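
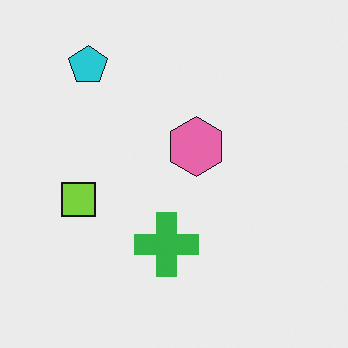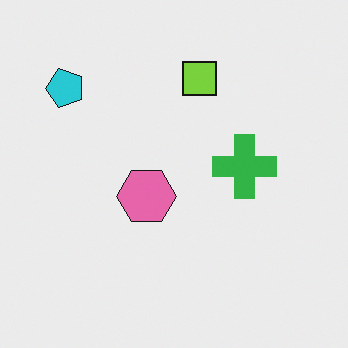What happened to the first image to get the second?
Transposed (reflected across the top-left ↔ bottom-right diagonal).

Shapes have swapped their row and column positions — what was in the top-right is now in the bottom-left — a diagonal reflection.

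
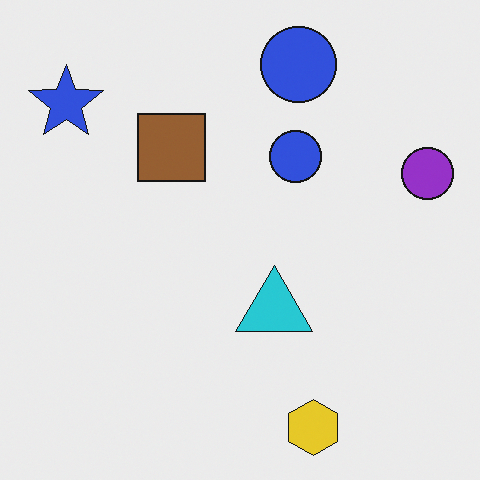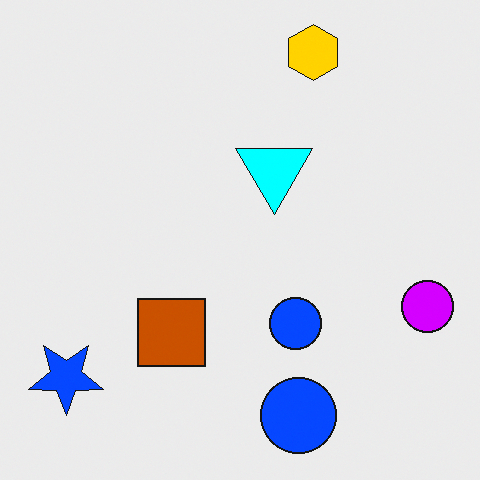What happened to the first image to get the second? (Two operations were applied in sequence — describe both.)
This is the original image made much more vivid (saturation change), then flipped vertically (top ↔ bottom).

All colors are more vivid — a global saturation change. The yellow hexagon is in the bottom of the first image and the top of the second — shapes on opposite sides of the horizontal midline have swapped in a mirror flip.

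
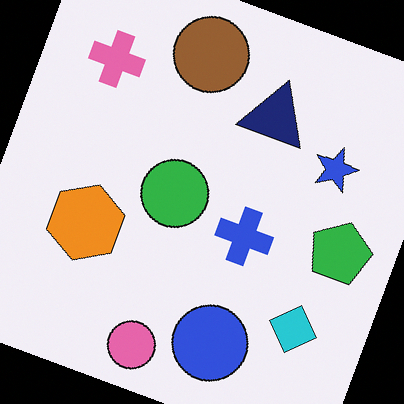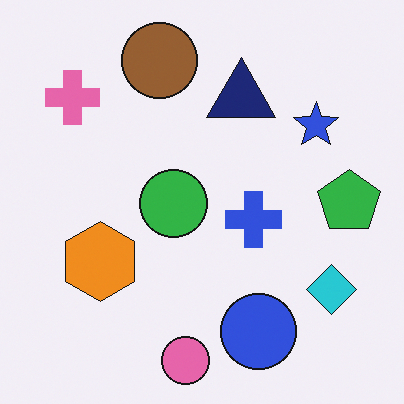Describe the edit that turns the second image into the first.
It was rotated clockwise by a clearly visible amount.

Every shape is tilted by the same angle and the image corners show triangular fill wedges — a whole-image rotation by a non-right angle.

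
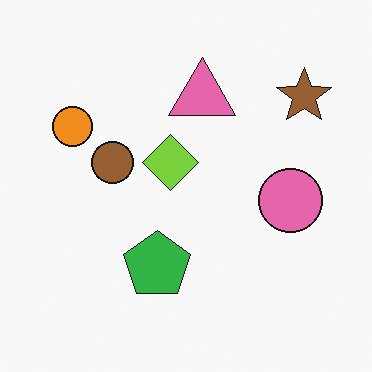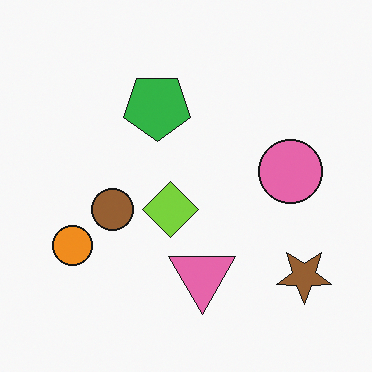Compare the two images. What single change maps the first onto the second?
The second image is the first flipped vertically (top ↔ bottom).

The pink triangle is in the top of the first image and the bottom of the second — shapes on opposite sides of the horizontal midline have swapped in a mirror flip.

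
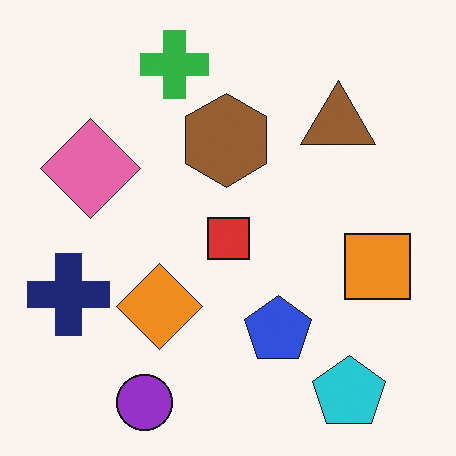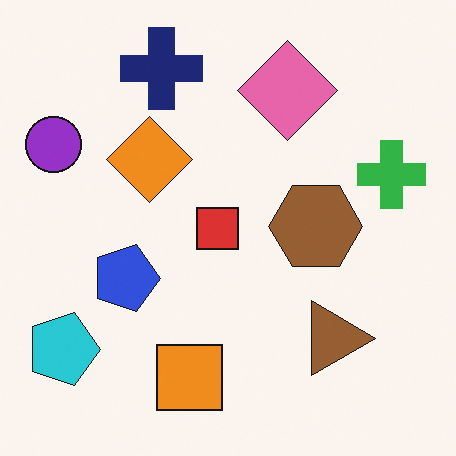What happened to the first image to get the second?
This is the original image rotated 90° clockwise.

The cyan pentagon sits in the bottom-right of the first image and the bottom-left of the second — consistent with a whole-image 90° clockwise rotation.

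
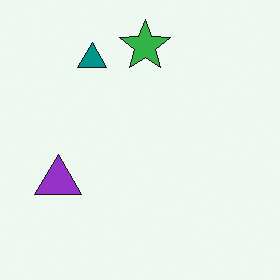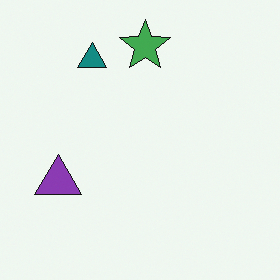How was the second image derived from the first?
This is the original image slightly desaturated.

All colors are more muted and greyish — a global saturation change.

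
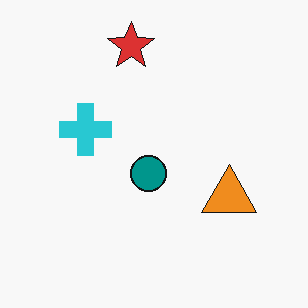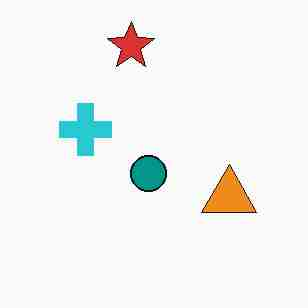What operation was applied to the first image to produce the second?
This is the original image heavily JPEG-compressed with obvious blocking artifacts.

Blocky 8×8 compression artifacts appear around shape edges and the flat background shows ringing — characteristic JPEG degradation.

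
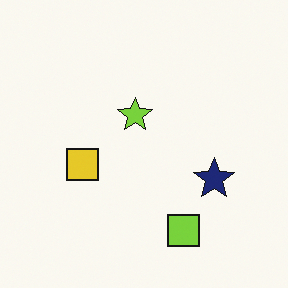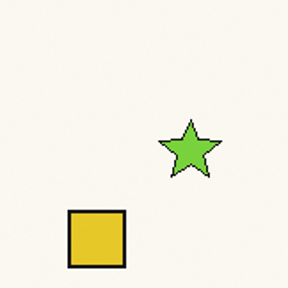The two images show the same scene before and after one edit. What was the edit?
The transformation is: cropped to a noticeably smaller region and rescaled.

The visible shapes are larger and the field of view is narrower; shapes near the original edges may be partly or wholly outside the frame — a crop-and-rescale.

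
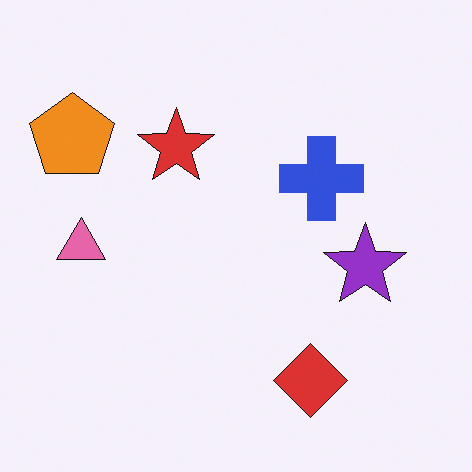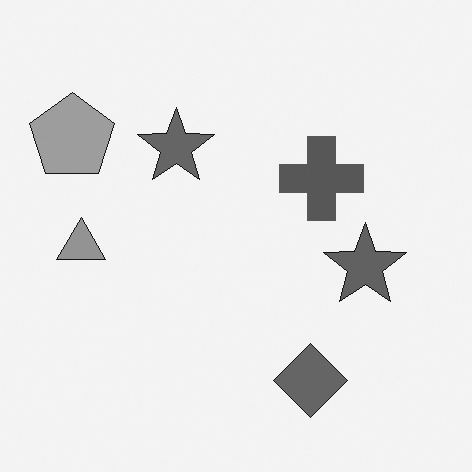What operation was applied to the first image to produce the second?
The image was converted to grayscale.

All color is removed — every shape is now a shade of grey.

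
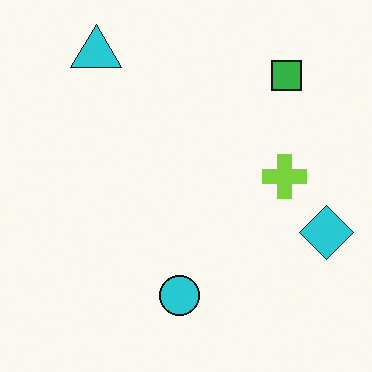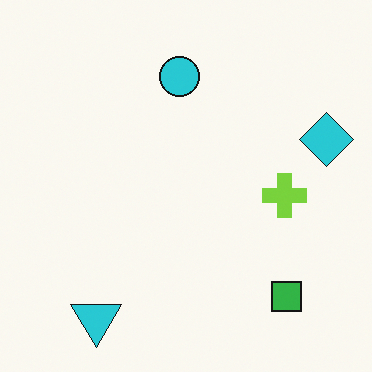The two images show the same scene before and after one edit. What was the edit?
This is the original image flipped vertically (top ↔ bottom).

The cyan triangle is in the top-left of the first image and the bottom-left of the second — shapes on opposite sides of the horizontal midline have swapped in a mirror flip.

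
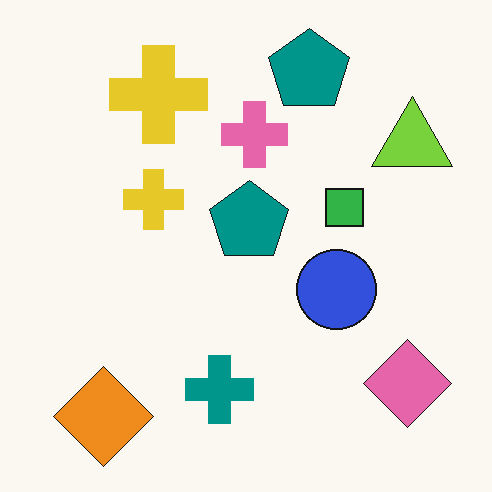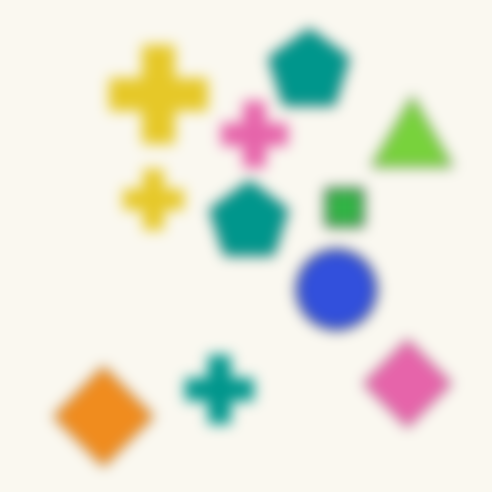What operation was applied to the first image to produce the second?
Strongly gaussian-blurred.

Shape edges and outlines are uniformly softened across the whole image.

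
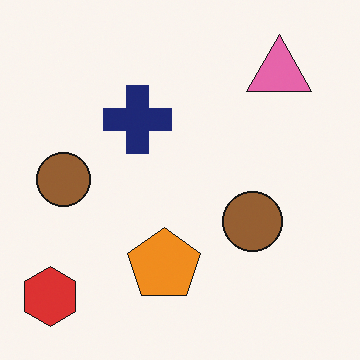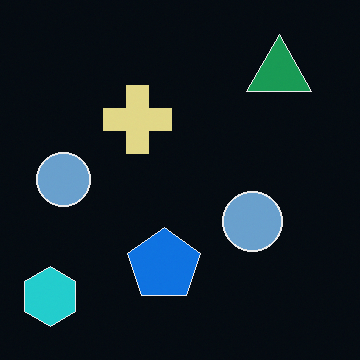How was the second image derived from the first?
The image was color-inverted (negative).

The light background has become dark and every shape's color is its complement — a photographic negative.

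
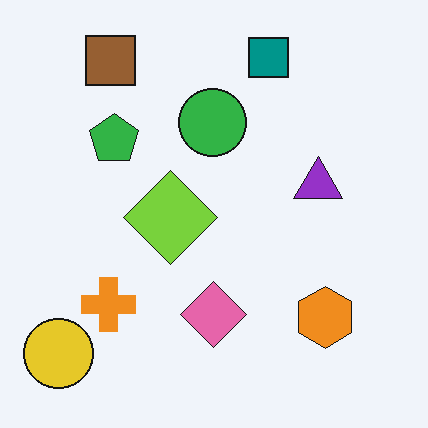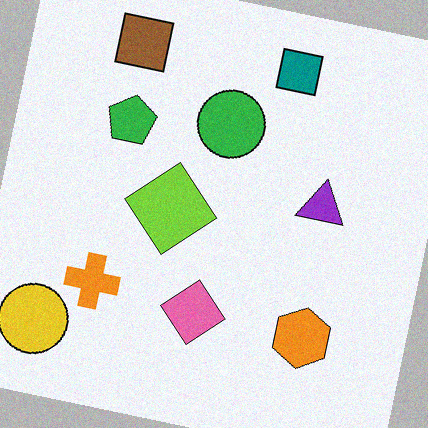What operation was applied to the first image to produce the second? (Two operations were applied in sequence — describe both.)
The second image is the first rotated clockwise by a few degrees, then degraded with subtle gaussian noise.

Every shape is tilted by the same angle and the image corners show triangular fill wedges — a whole-image rotation by a non-right angle. Random speckle covers the whole image, including the flat background.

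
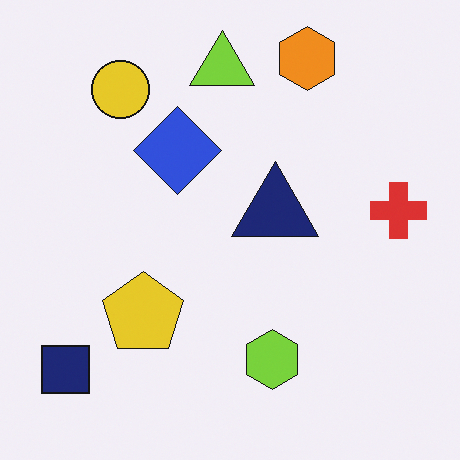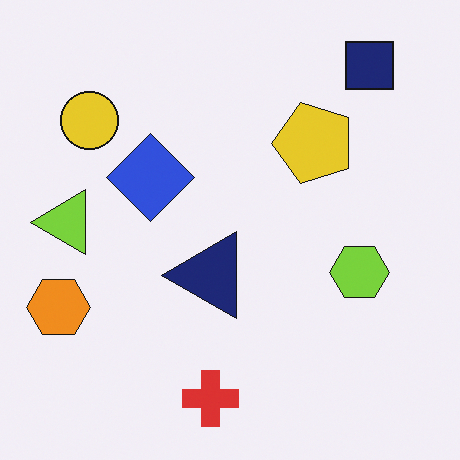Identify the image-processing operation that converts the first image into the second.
The second image is the first transposed (reflected across the top-left ↔ bottom-right diagonal).

Shapes have swapped their row and column positions — what was in the top-right is now in the bottom-left — a diagonal reflection.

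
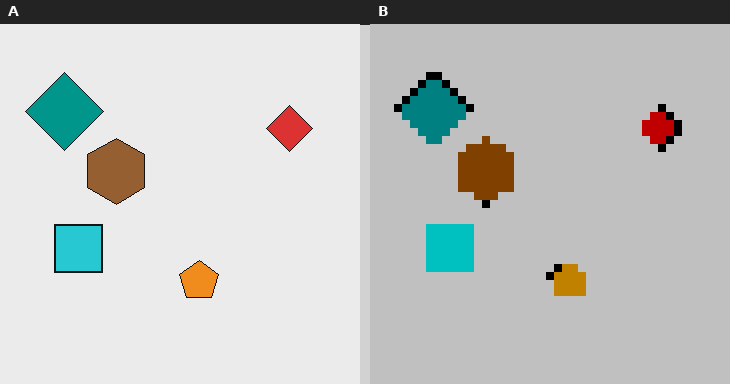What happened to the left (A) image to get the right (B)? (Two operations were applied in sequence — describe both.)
It was pixelated into visible square blocks, then aggressively posterized.

Shapes are reduced to large square blocks; fine edges and outlines are lost — a downscale-then-upscale (mosaic) effect. Each flat color has snapped to a coarser quantized level — most visibly, the near-white background has dropped to a flat grey.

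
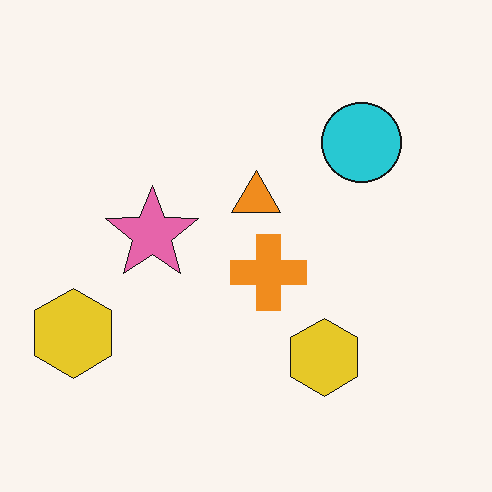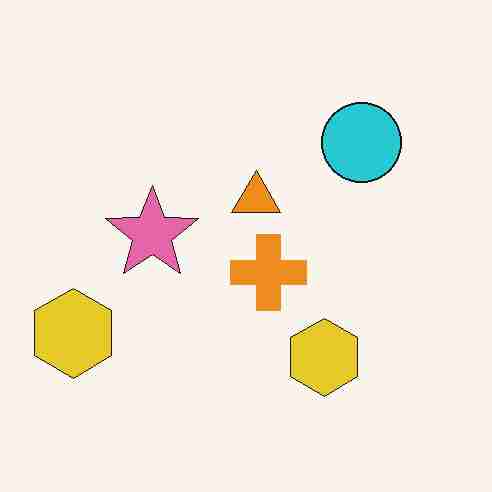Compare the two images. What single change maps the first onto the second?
The second image is the first degraded with heavy JPEG compression.

Blocky 8×8 compression artifacts appear around shape edges and the flat background shows ringing — characteristic JPEG degradation.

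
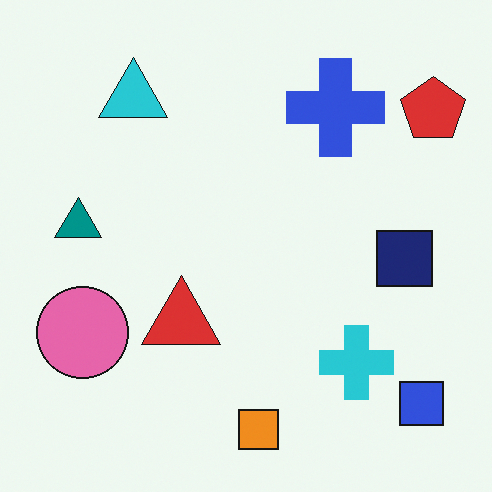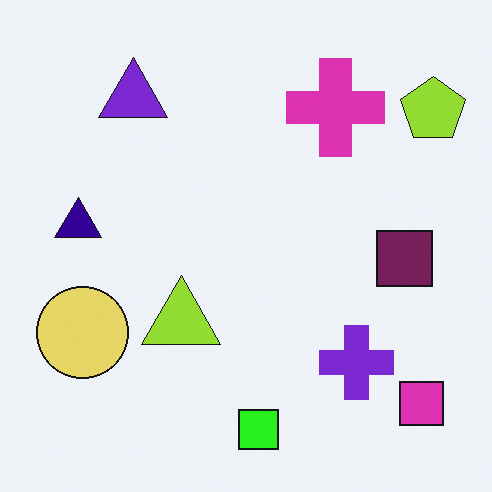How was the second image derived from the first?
Hue-shifted by a moderate amount.

Every shape's color has rotated by the same amount around the hue wheel — a uniform hue shift.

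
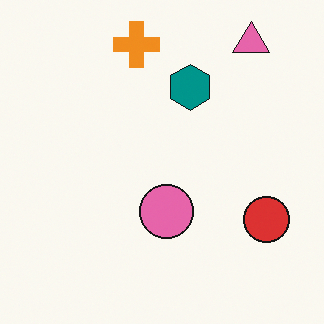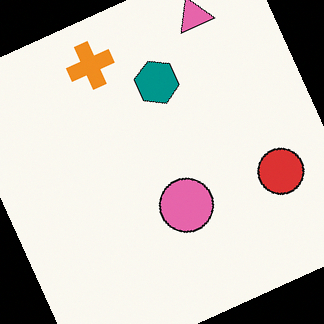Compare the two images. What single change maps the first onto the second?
This is the original image rotated counter-clockwise by a moderate amount.

Every shape is tilted by the same angle and the image corners show triangular fill wedges — a whole-image rotation by a non-right angle.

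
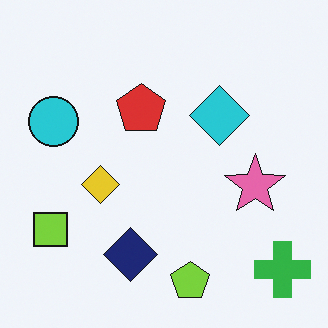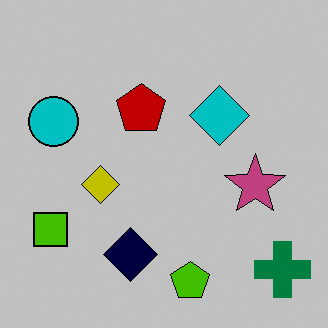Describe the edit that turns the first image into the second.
The second image is the first heavily posterized to just a handful of flat colors.

Each flat color has snapped to a coarser quantized level — most visibly, the near-white background has dropped to a flat grey.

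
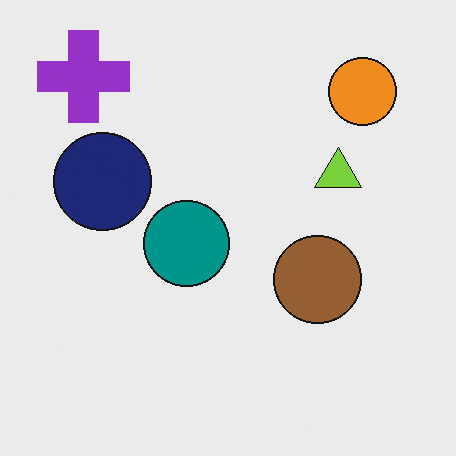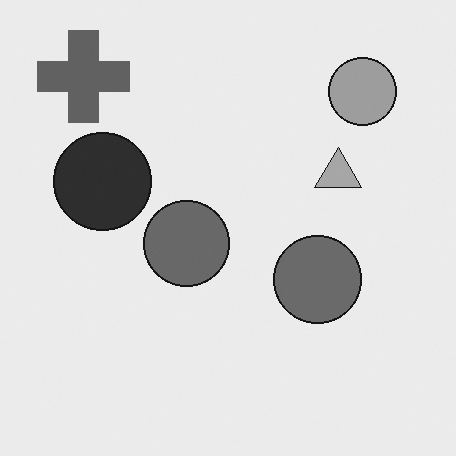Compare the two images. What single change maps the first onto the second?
The image was converted to grayscale.

All color is removed — every shape is now a shade of grey.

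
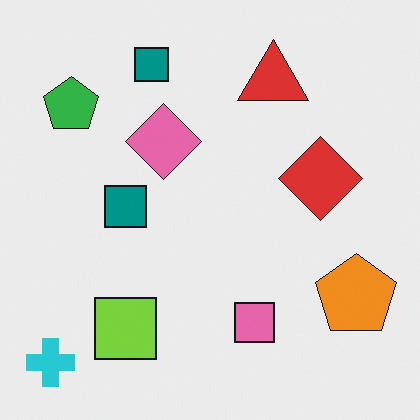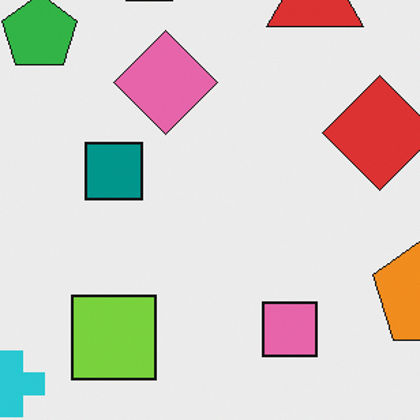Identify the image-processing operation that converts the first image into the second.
This is the original image cropped slightly and scaled back up.

The visible shapes are larger and the field of view is narrower; shapes near the original edges may be partly or wholly outside the frame — a crop-and-rescale.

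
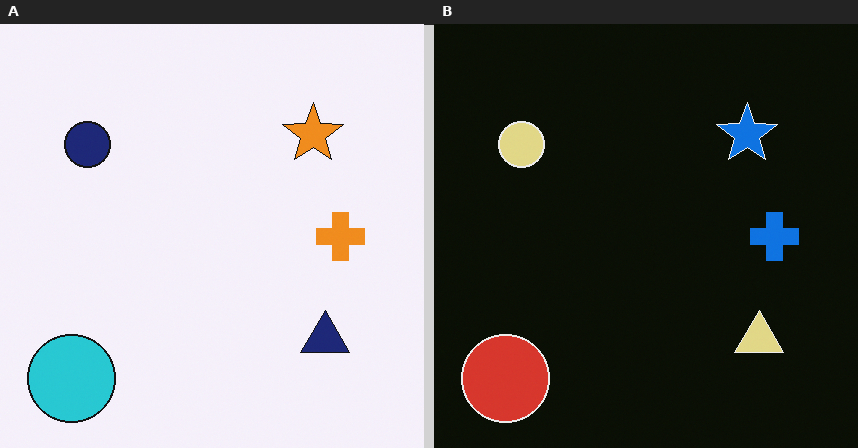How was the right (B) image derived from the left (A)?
It was color-inverted (negative).

The light background has become dark and every shape's color is its complement — a photographic negative.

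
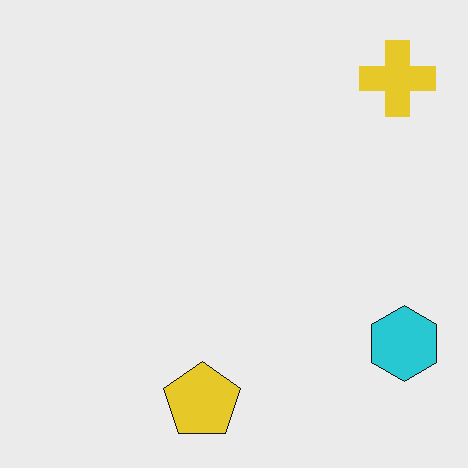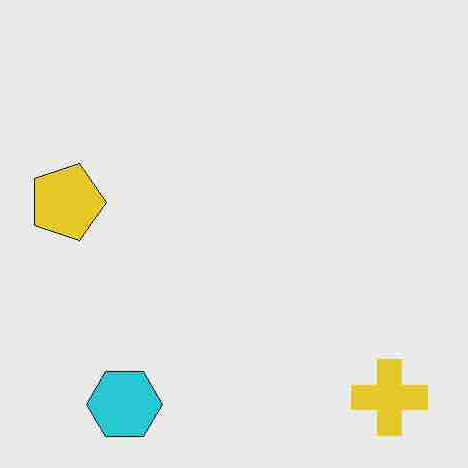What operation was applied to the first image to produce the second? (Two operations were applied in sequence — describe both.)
Degraded with heavy JPEG compression, then rotated 90° clockwise.

Blocky 8×8 compression artifacts appear around shape edges and the flat background shows ringing — characteristic JPEG degradation. The yellow cross sits in the top-right of the first image and the bottom-right of the second — consistent with a whole-image 90° clockwise rotation.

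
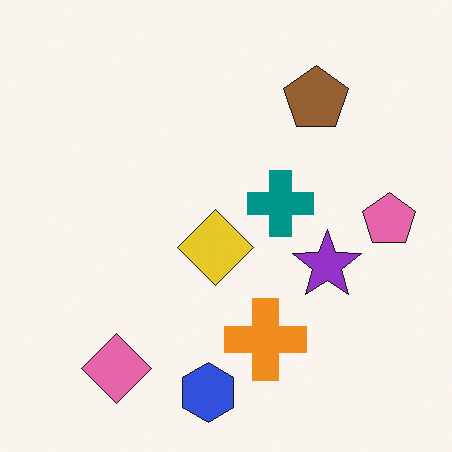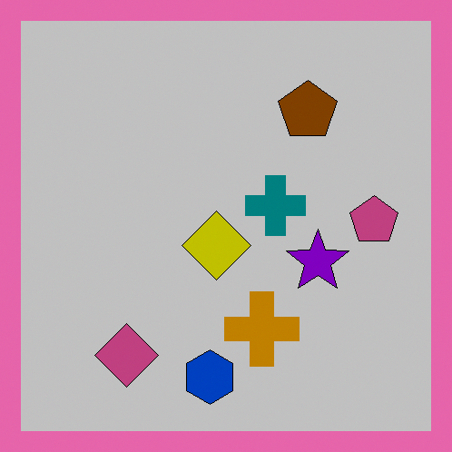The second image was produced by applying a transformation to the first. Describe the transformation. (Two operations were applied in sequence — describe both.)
This is the original image aggressively posterized, then framed with a pink border.

Each flat color has snapped to a coarser quantized level — most visibly, the near-white background has dropped to a flat grey. A solid pink frame runs around the edge of the second image, with the content slightly shrunk inside it.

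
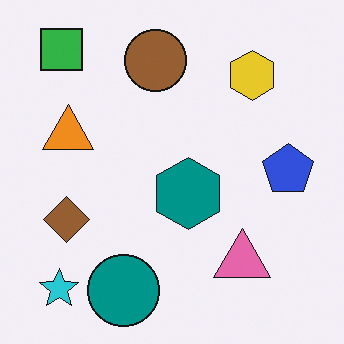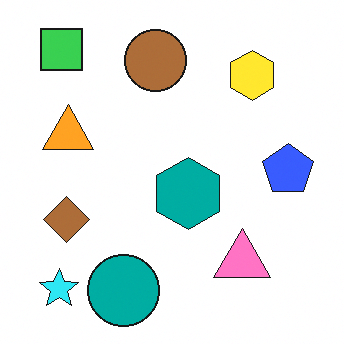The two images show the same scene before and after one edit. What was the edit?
The second image is the first brightened a little.

Every pixel — background and shapes alike — is uniformly brightened.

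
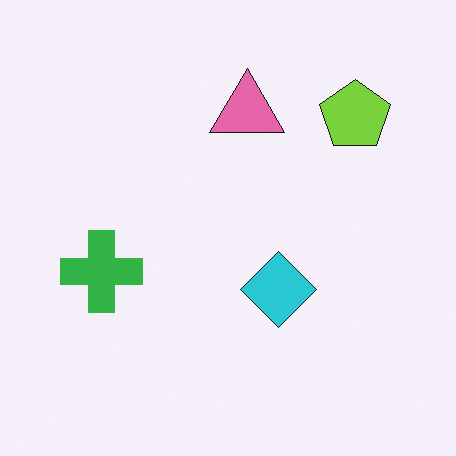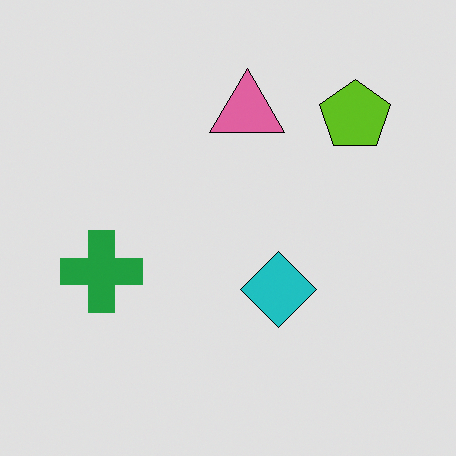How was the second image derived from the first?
Moderately posterized.

Each flat color has snapped to a coarser quantized level — most visibly, the near-white background has dropped to a flat grey.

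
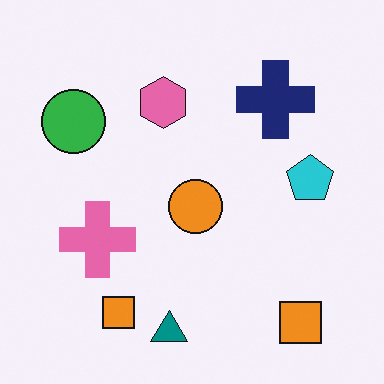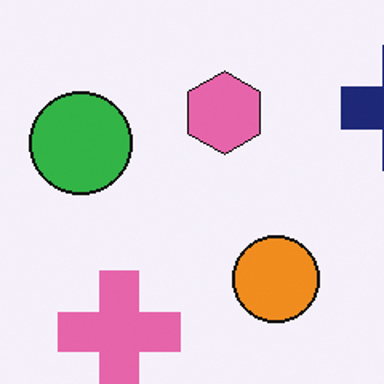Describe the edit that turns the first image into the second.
The transformation is: cropped to a modestly smaller region and rescaled.

The visible shapes are larger and the field of view is narrower; shapes near the original edges may be partly or wholly outside the frame — a crop-and-rescale.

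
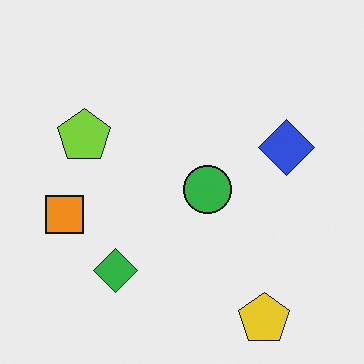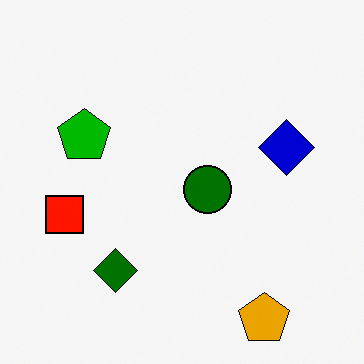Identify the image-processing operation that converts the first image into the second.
It was boosted in contrast.

Tones are pushed away from mid-grey across the whole image — a global contrast change.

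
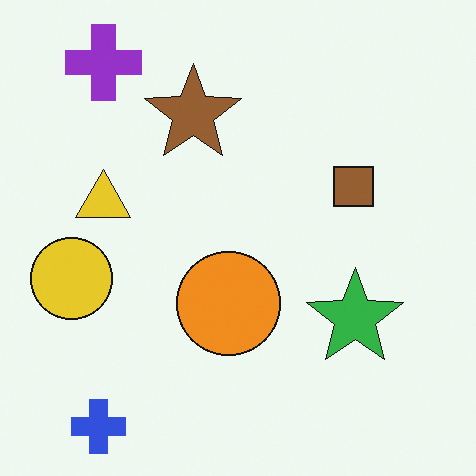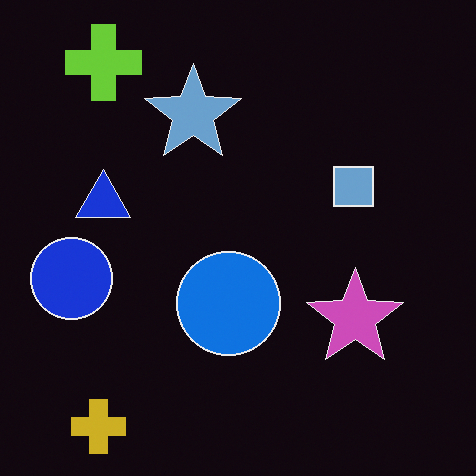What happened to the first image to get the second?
This is the original image color-inverted (negative).

The light background has become dark and every shape's color is its complement — a photographic negative.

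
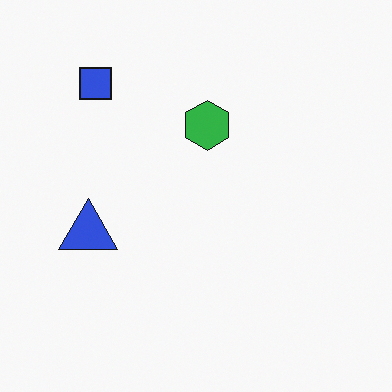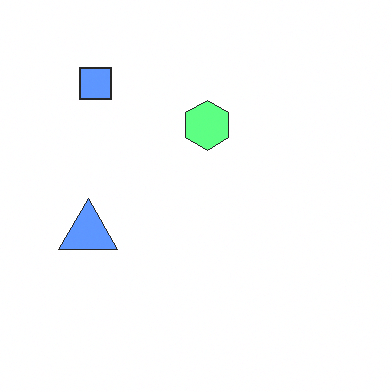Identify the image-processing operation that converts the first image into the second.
The second image is the first substantially brightened.

Every pixel — background and shapes alike — is uniformly brightened.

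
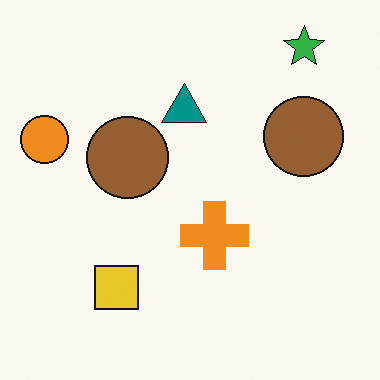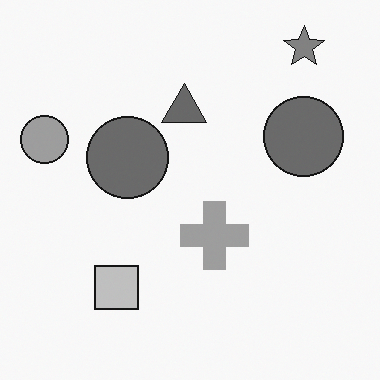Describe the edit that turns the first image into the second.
It was converted to grayscale.

All color is removed — every shape is now a shade of grey.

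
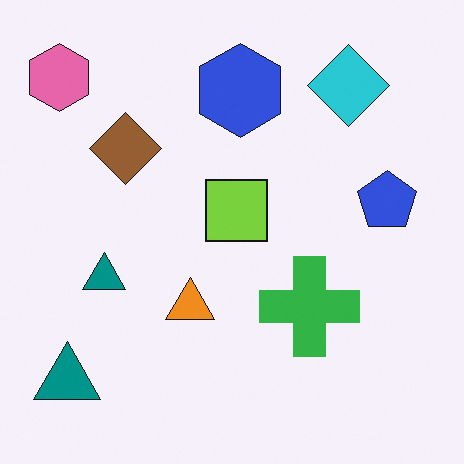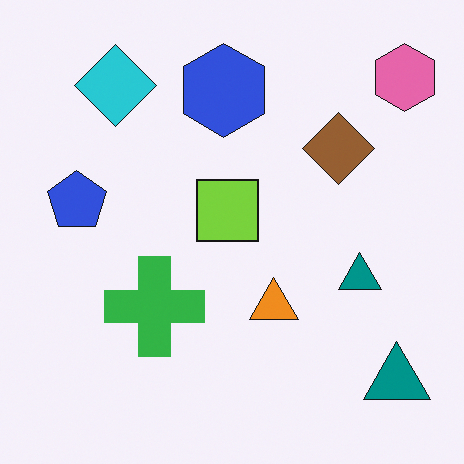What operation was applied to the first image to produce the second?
Flipped horizontally (left ↔ right).

The pink hexagon is in the top-left of the first image and the top-right of the second — shapes on opposite sides of the vertical midline have swapped in a mirror flip.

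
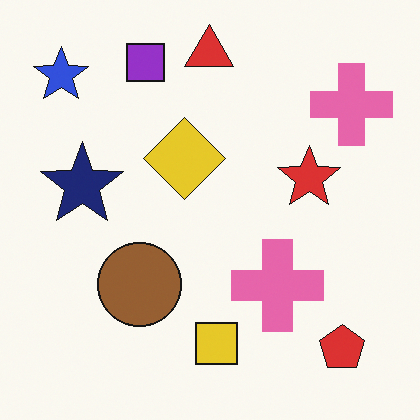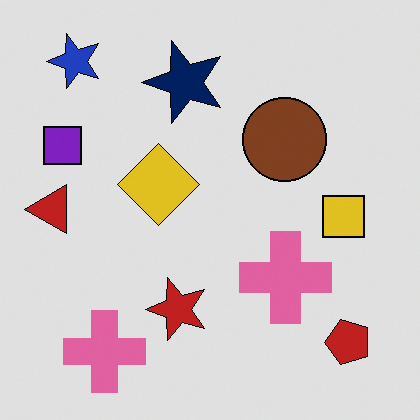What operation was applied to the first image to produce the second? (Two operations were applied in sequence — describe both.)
This is the original image transposed (reflected across the top-left ↔ bottom-right diagonal), then posterized to a reduced palette.

Shapes have swapped their row and column positions — what was in the top-right is now in the bottom-left — a diagonal reflection. Each flat color has snapped to a coarser quantized level — most visibly, the near-white background has dropped to a flat grey.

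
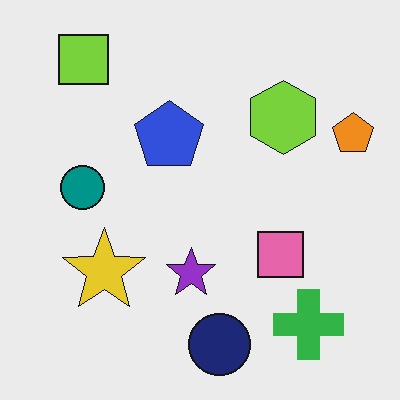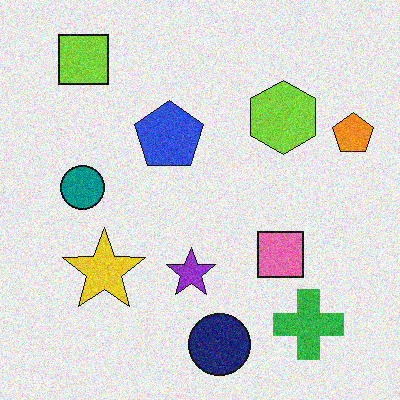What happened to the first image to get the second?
It was degraded with moderate additive noise.

Random speckle covers the whole image, including the flat background.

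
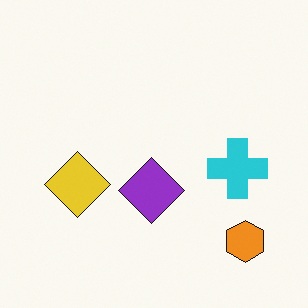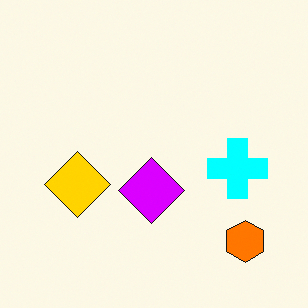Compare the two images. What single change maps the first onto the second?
The second image is the first heavily oversaturated.

All colors are more vivid — a global saturation change.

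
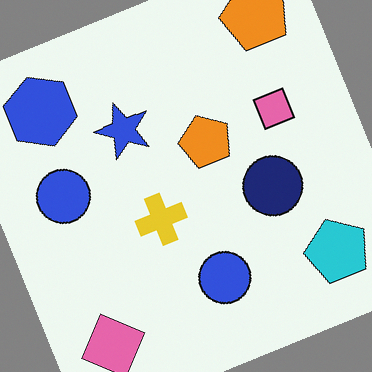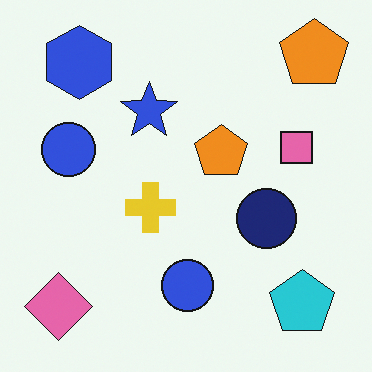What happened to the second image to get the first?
The first image is the second rotated counter-clockwise by a moderate amount.

Every shape is tilted by the same angle and the image corners show triangular fill wedges — a whole-image rotation by a non-right angle.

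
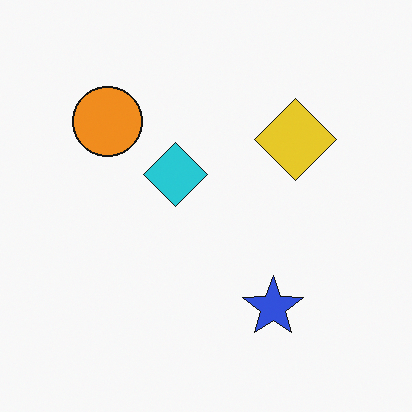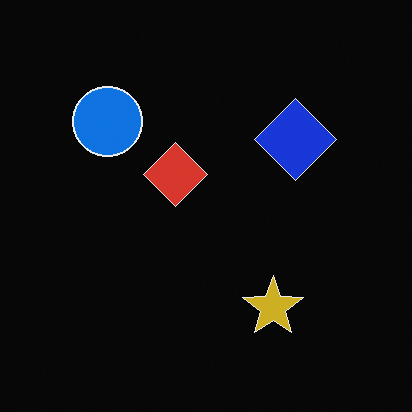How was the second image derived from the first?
The image was color-inverted (negative).

The light background has become dark and every shape's color is its complement — a photographic negative.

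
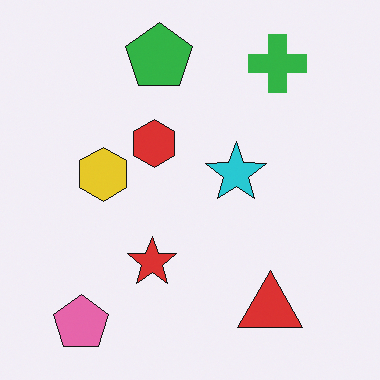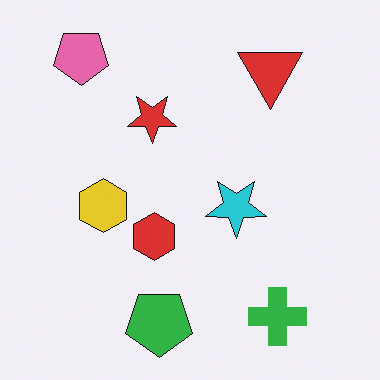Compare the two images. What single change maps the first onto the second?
The second image is the first flipped vertically (top ↔ bottom).

The pink pentagon is in the bottom-left of the first image and the top-left of the second — shapes on opposite sides of the horizontal midline have swapped in a mirror flip.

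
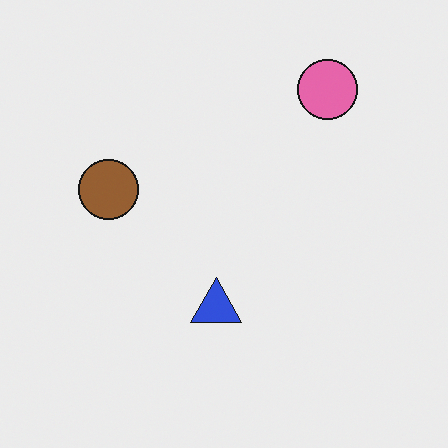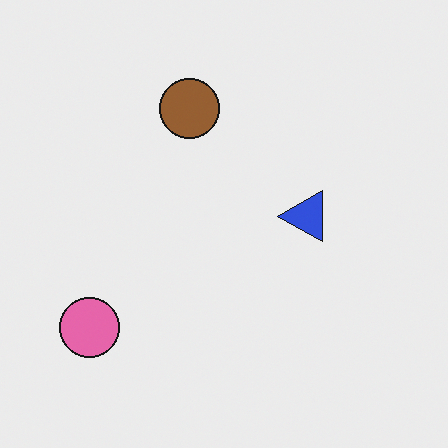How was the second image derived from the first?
The second image is the first transposed (reflected across the top-left ↔ bottom-right diagonal).

Shapes have swapped their row and column positions — what was in the top-right is now in the bottom-left — a diagonal reflection.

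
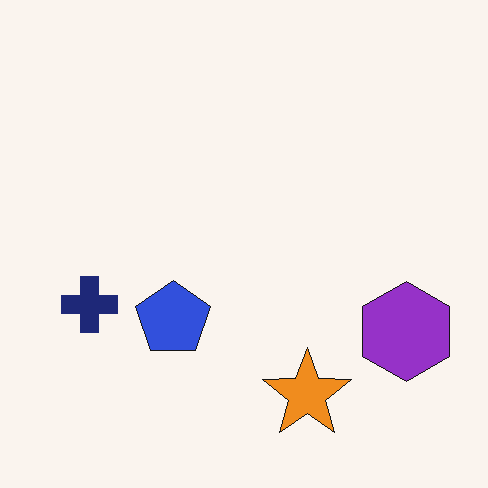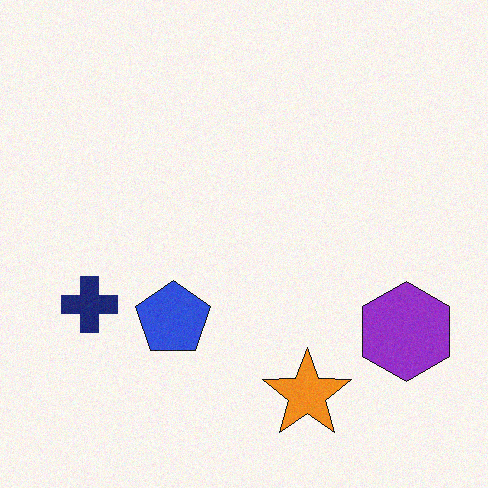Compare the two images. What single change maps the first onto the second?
This is the original image degraded with a light layer of grain.

Random speckle covers the whole image, including the flat background.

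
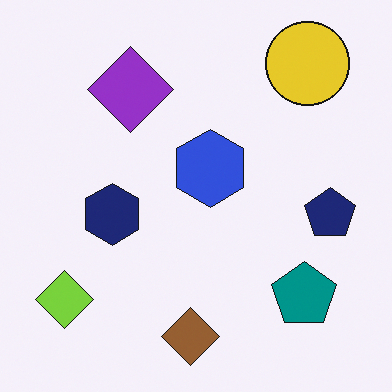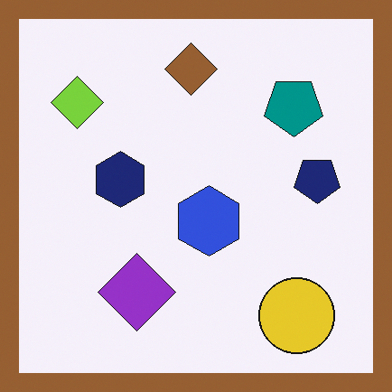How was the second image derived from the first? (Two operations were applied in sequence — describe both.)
The image was flipped vertically (top ↔ bottom), then framed with a brown border.

The brown diamond is in the bottom of the first image and the top of the second — shapes on opposite sides of the horizontal midline have swapped in a mirror flip. A solid brown frame runs around the edge of the second image, with the content slightly shrunk inside it.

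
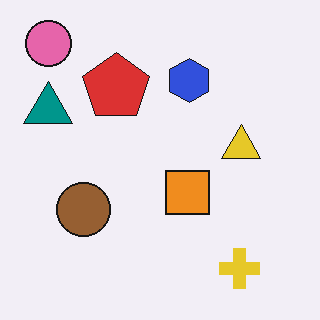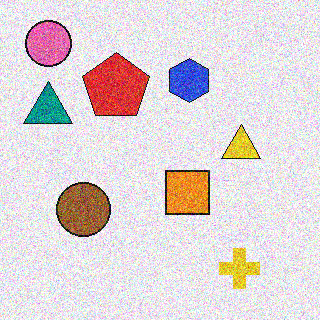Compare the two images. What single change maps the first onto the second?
Degraded with a thick layer of grain.

Random speckle covers the whole image, including the flat background.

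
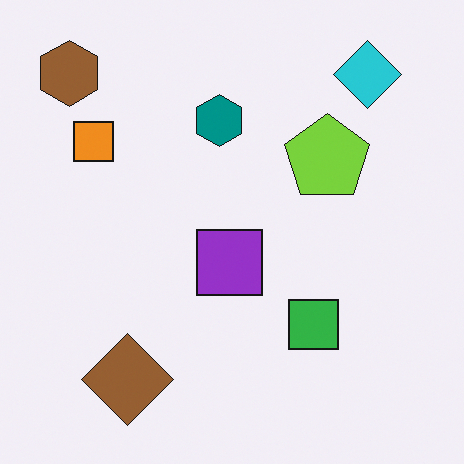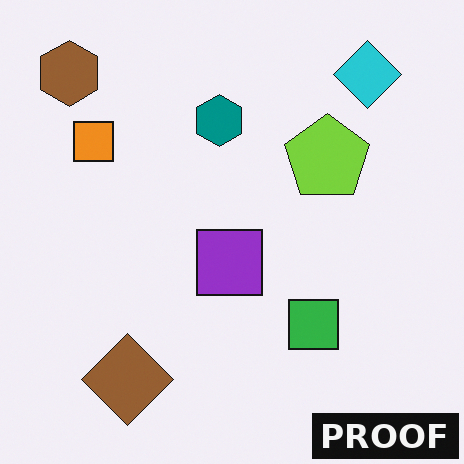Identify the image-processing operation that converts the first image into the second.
The image was watermarked with the text "PROOF" in the lower-right corner.

A dark label reading "PROOF" appears in the lower-right corner.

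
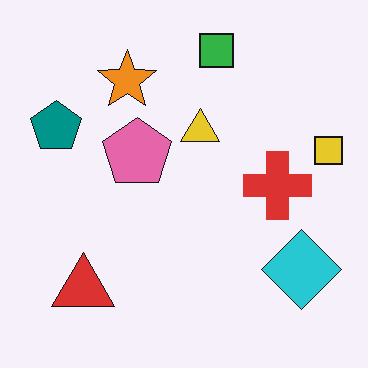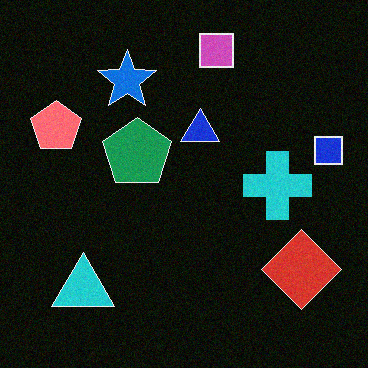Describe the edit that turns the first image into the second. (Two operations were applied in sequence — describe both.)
The transformation is: degraded with a light layer of grain, then color-inverted (negative).

Random speckle covers the whole image, including the flat background. The light background has become dark and every shape's color is its complement — a photographic negative.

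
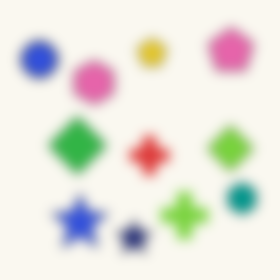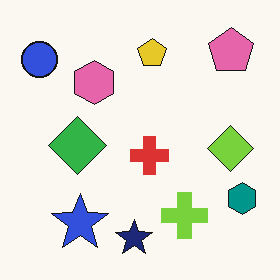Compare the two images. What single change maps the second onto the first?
The transformation is: heavily blurred.

Shape edges and outlines are uniformly softened across the whole image.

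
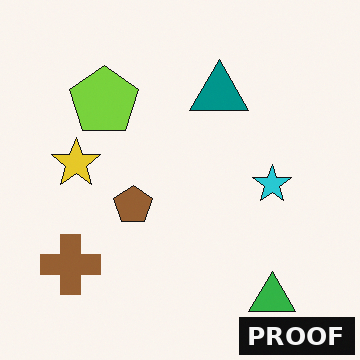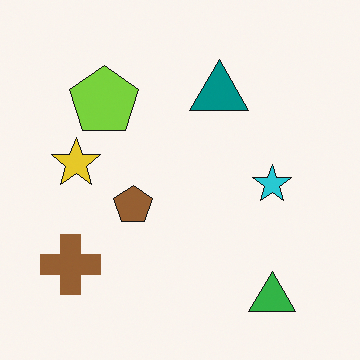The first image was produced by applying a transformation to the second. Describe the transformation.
Watermarked with the text "PROOF" in the lower-right corner.

A dark label reading "PROOF" appears in the lower-right corner.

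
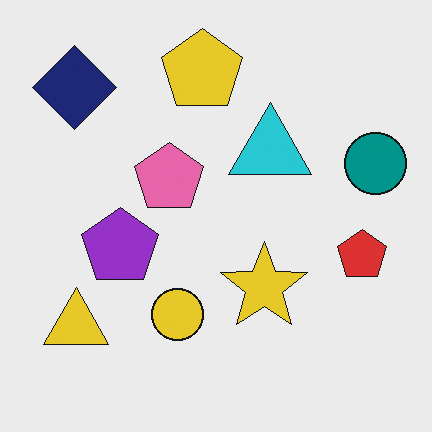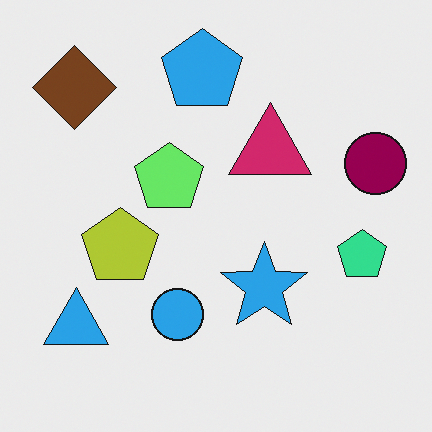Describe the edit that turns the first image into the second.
The image was hue-shifted noticeably.

Every shape's color has rotated by the same amount around the hue wheel — a uniform hue shift.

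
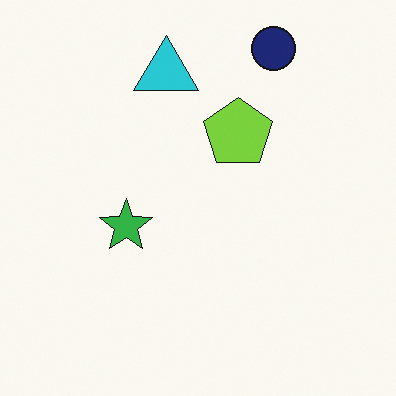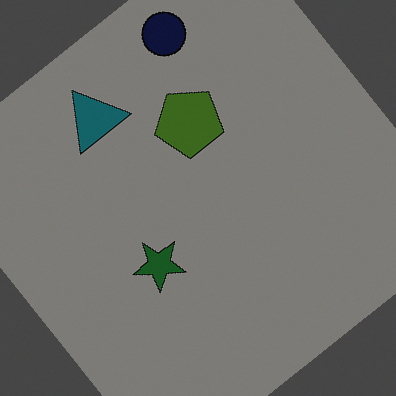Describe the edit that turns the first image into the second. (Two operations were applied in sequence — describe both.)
Substantially darkened, then rotated counter-clockwise by a large amount — several tens of degrees.

Every pixel — background and shapes alike — is uniformly darkened. Every shape is tilted by the same angle and the image corners show triangular fill wedges — a whole-image rotation by a non-right angle.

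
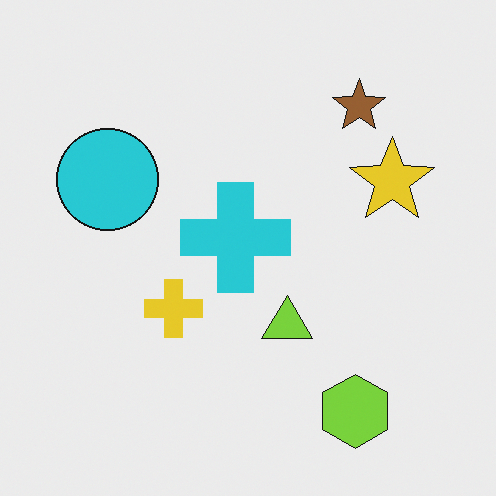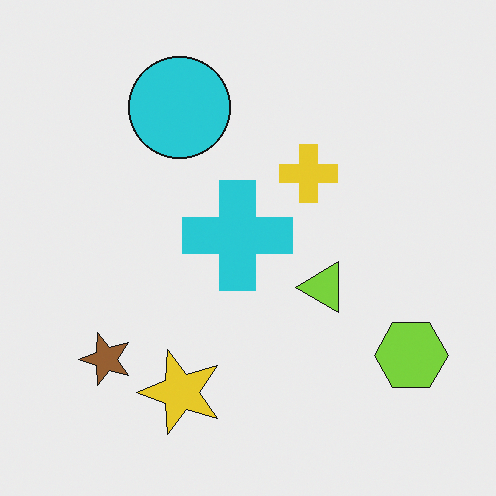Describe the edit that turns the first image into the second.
This is the original image transposed (reflected across the top-left ↔ bottom-right diagonal).

Shapes have swapped their row and column positions — what was in the top-right is now in the bottom-left — a diagonal reflection.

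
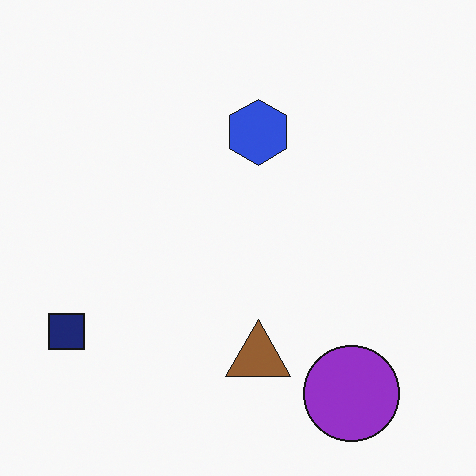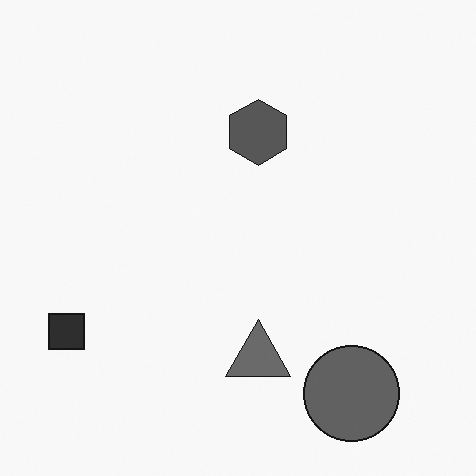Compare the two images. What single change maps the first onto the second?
It was converted to grayscale.

All color is removed — every shape is now a shade of grey.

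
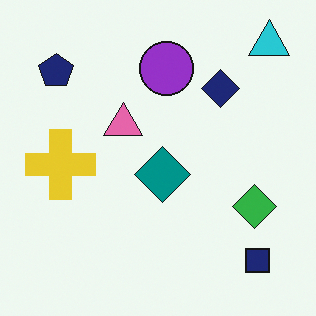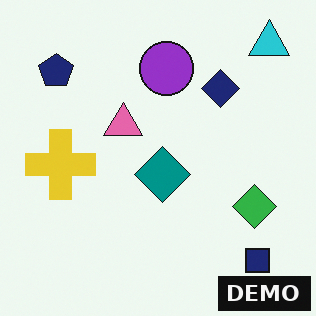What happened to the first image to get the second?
Watermarked with the text "DEMO" in the lower-right corner.

A dark label reading "DEMO" appears in the lower-right corner.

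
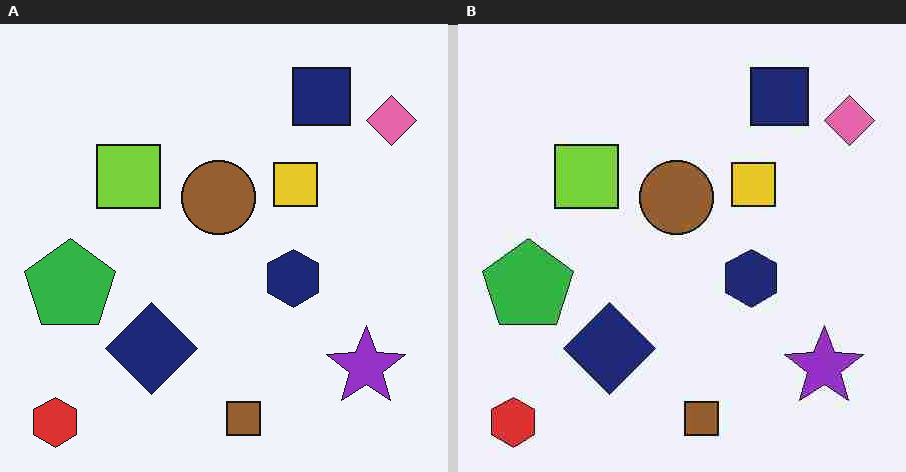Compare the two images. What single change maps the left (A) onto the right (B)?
This is the original image heavily JPEG-compressed with obvious blocking artifacts.

Blocky 8×8 compression artifacts appear around shape edges and the flat background shows ringing — characteristic JPEG degradation.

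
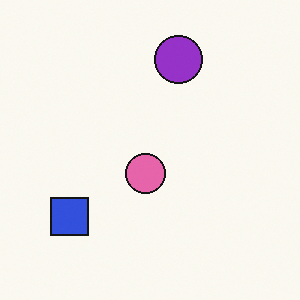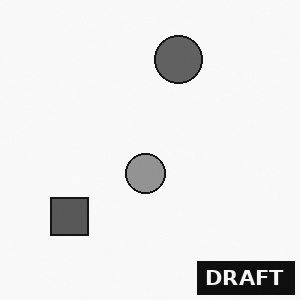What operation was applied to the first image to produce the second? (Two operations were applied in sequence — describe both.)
The image was converted to grayscale, then watermarked with the text "DRAFT" in the lower-right corner.

All color is removed — every shape is now a shade of grey. A dark label reading "DRAFT" appears in the lower-right corner.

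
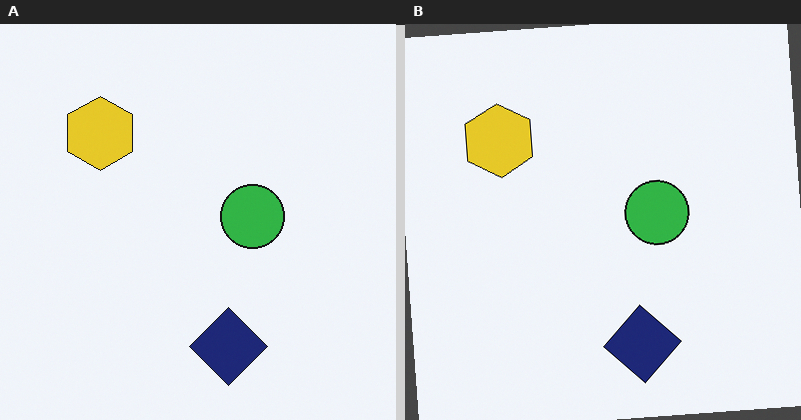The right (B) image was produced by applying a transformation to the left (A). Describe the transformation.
This is the original image rotated counter-clockwise by a small amount.

Every shape is tilted by the same angle and the image corners show triangular fill wedges — a whole-image rotation by a non-right angle.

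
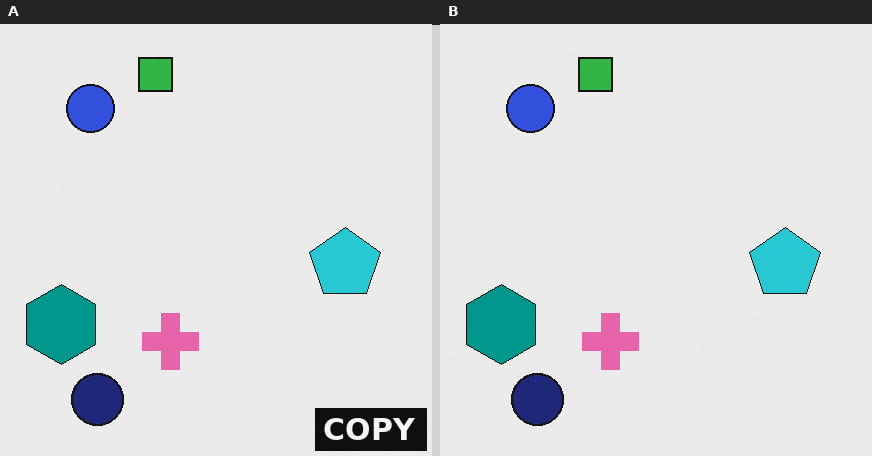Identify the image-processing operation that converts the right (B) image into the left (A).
Watermarked with the text "COPY" in the lower-right corner.

A dark label reading "COPY" appears in the lower-right corner.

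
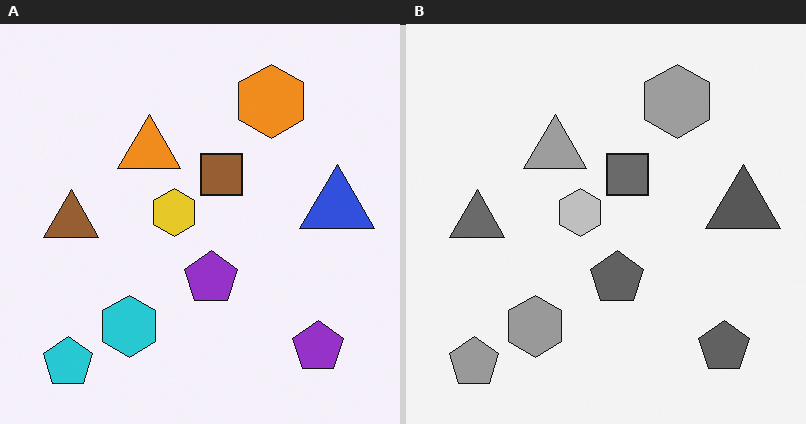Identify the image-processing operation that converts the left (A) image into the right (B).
The image was converted to grayscale.

All color is removed — every shape is now a shade of grey.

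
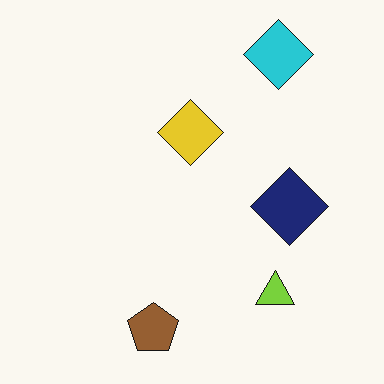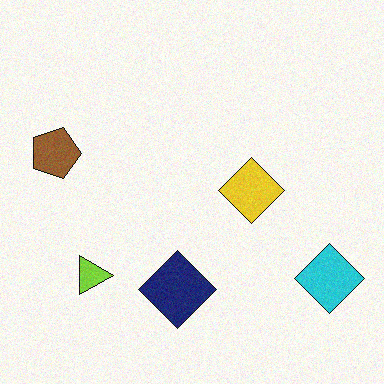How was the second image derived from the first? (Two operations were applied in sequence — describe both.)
The image was rotated 90° clockwise, then degraded with light additive noise.

The cyan diamond sits in the top-right of the first image and the bottom-right of the second — consistent with a whole-image 90° clockwise rotation. Random speckle covers the whole image, including the flat background.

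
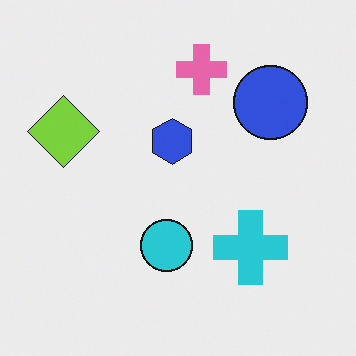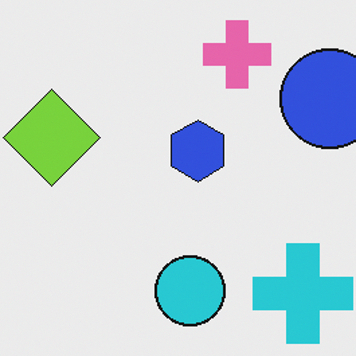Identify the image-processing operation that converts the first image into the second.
The second image is the first cropped to a modestly smaller region and rescaled.

The visible shapes are larger and the field of view is narrower; shapes near the original edges may be partly or wholly outside the frame — a crop-and-rescale.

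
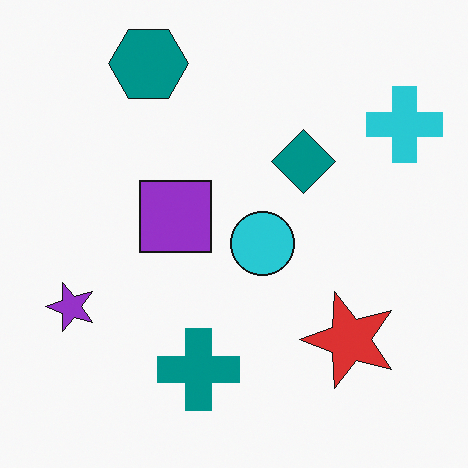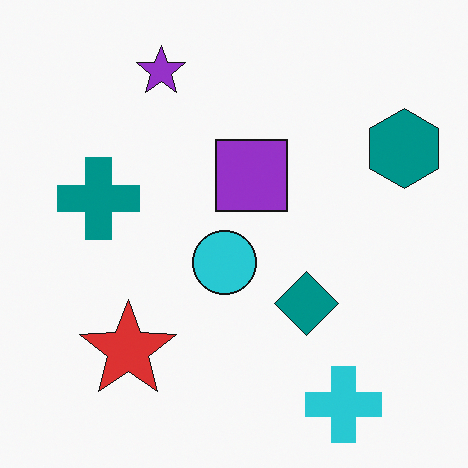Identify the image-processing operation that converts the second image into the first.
The image was rotated 90° counter-clockwise.

The cyan cross sits in the bottom-right of the second image and the top-right of the first — consistent with a whole-image 90° counter-clockwise rotation.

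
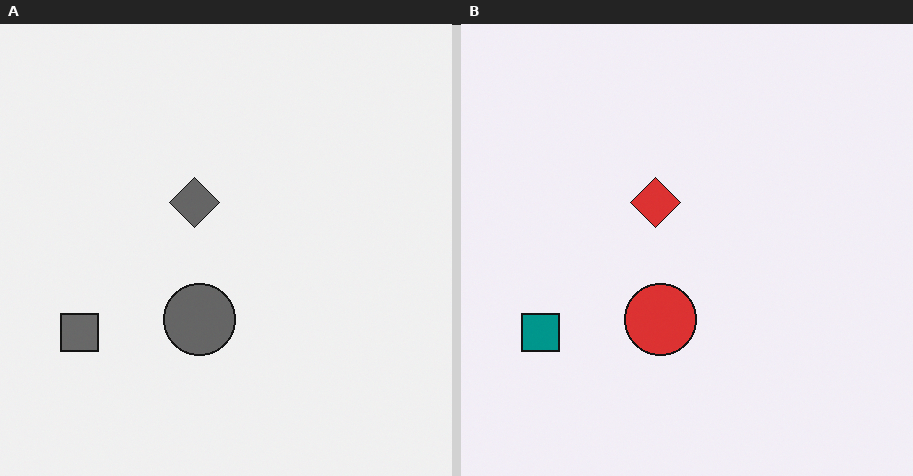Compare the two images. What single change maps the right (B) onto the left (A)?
Converted to grayscale.

All color is removed — every shape is now a shade of grey.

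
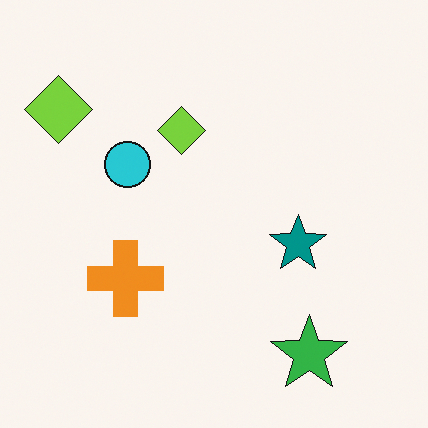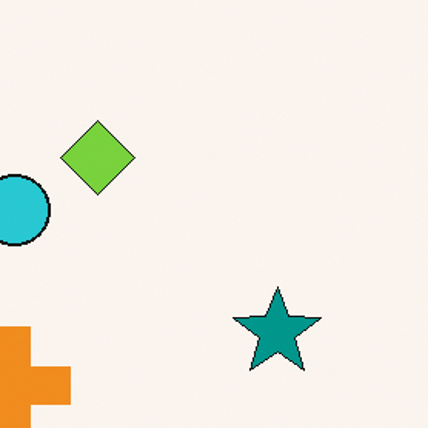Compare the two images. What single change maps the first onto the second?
It was cropped to a modestly smaller region and rescaled.

The visible shapes are larger and the field of view is narrower; shapes near the original edges may be partly or wholly outside the frame — a crop-and-rescale.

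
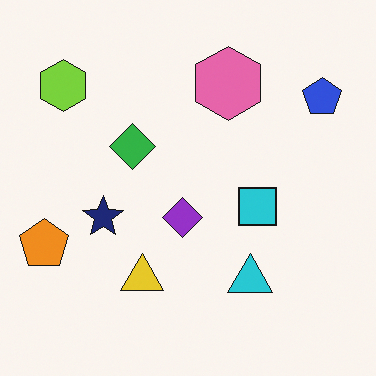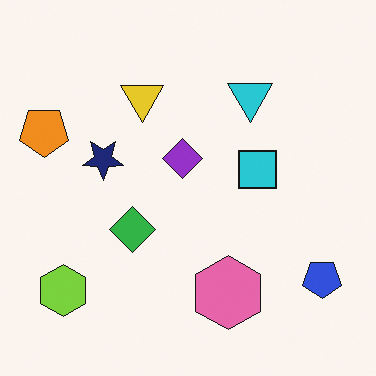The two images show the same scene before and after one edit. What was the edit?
It was flipped vertically (top ↔ bottom).

The pink hexagon is in the top of the first image and the bottom of the second — shapes on opposite sides of the horizontal midline have swapped in a mirror flip.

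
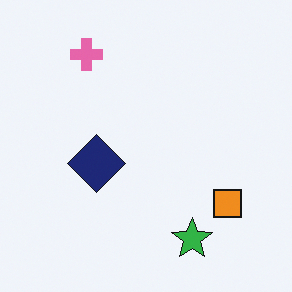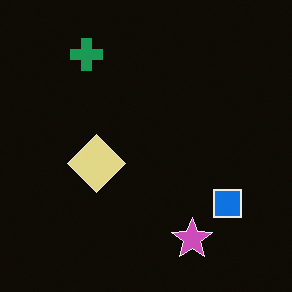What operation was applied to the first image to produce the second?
The transformation is: color-inverted (negative).

The light background has become dark and every shape's color is its complement — a photographic negative.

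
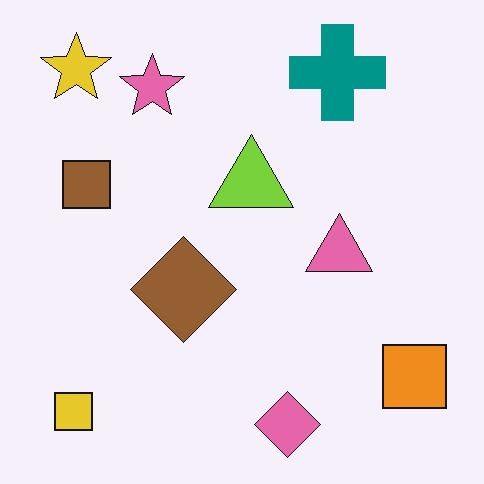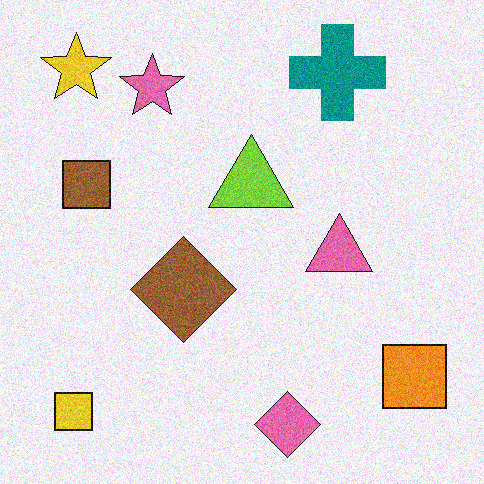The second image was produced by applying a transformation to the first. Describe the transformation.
The second image is the first degraded with moderate additive noise.

Random speckle covers the whole image, including the flat background.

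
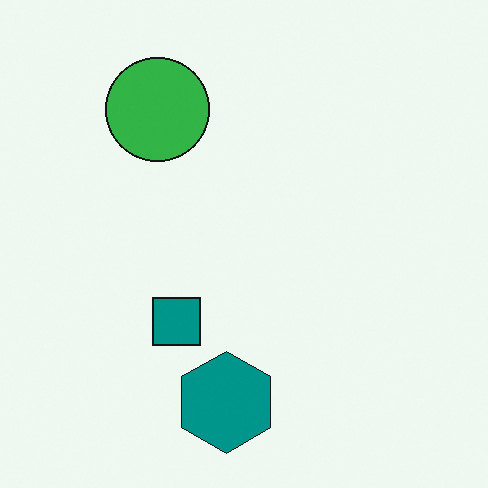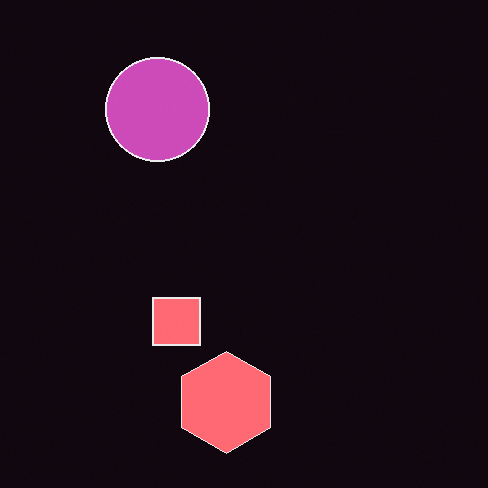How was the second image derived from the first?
Color-inverted (negative).

The light background has become dark and every shape's color is its complement — a photographic negative.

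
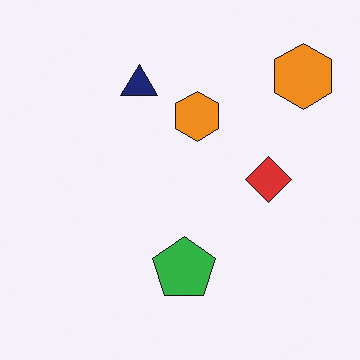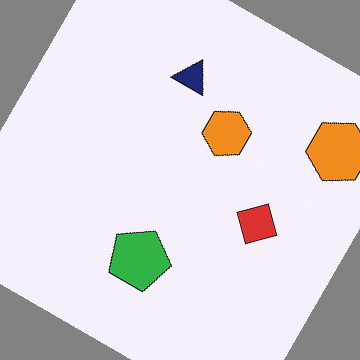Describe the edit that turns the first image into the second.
Rotated clockwise by a large amount — several tens of degrees.

Every shape is tilted by the same angle and the image corners show triangular fill wedges — a whole-image rotation by a non-right angle.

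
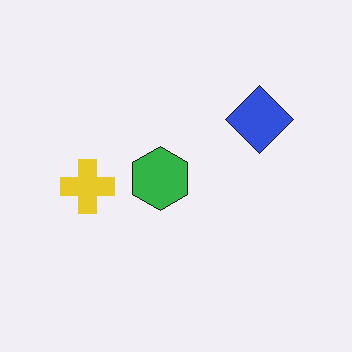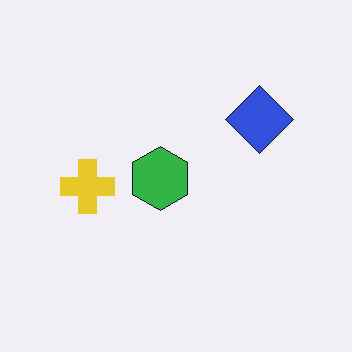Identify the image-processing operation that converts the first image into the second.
The second image is the first given moderate JPEG compression.

Blocky 8×8 compression artifacts appear around shape edges and the flat background shows ringing — characteristic JPEG degradation.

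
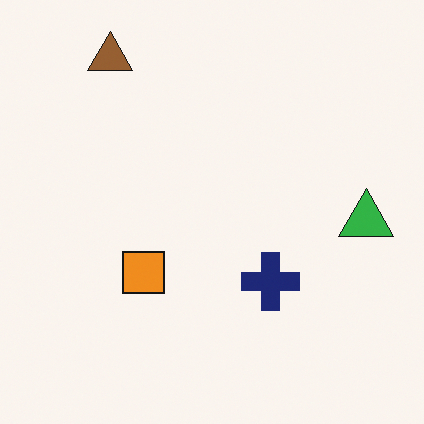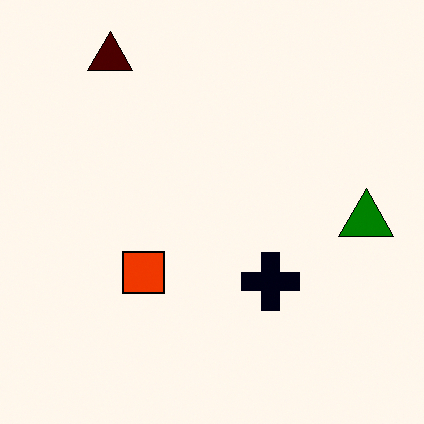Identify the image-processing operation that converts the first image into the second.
This is the original image boosted in contrast.

Tones are pushed away from mid-grey across the whole image — a global contrast change.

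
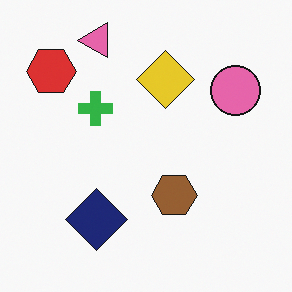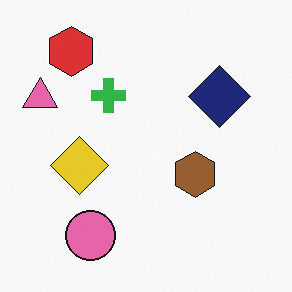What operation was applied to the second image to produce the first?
The first image is the second transposed (reflected across the top-left ↔ bottom-right diagonal).

Shapes have swapped their row and column positions — what was in the top-right is now in the bottom-left — a diagonal reflection.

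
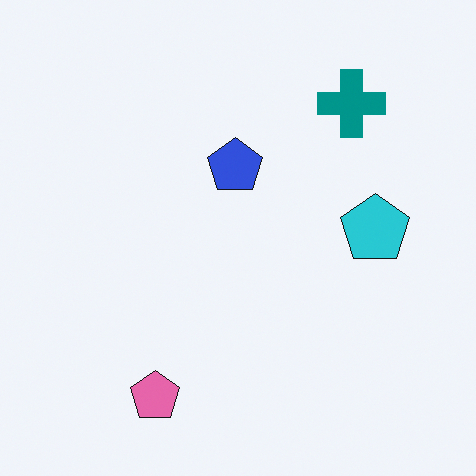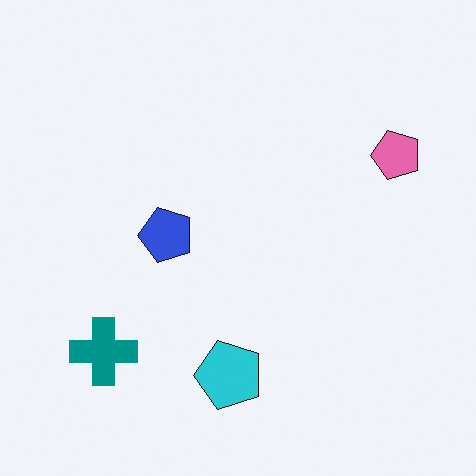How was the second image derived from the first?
The transformation is: transposed (reflected across the top-left ↔ bottom-right diagonal).

Shapes have swapped their row and column positions — what was in the top-right is now in the bottom-left — a diagonal reflection.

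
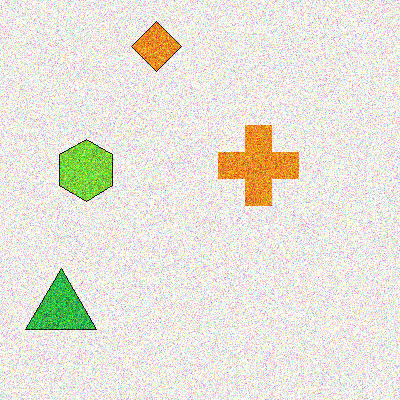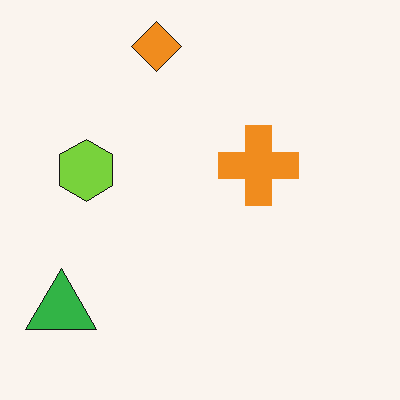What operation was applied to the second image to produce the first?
The first image is the second degraded with strong gaussian noise.

Random speckle covers the whole image, including the flat background.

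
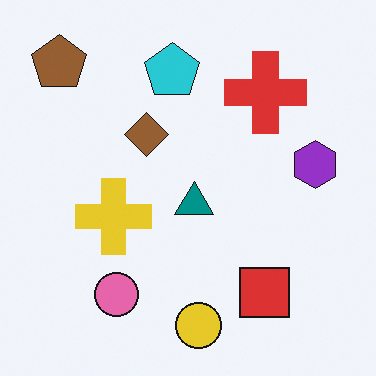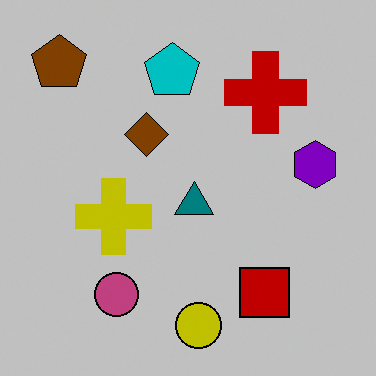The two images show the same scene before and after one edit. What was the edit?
This is the original image heavily posterized to just a handful of flat colors.

Each flat color has snapped to a coarser quantized level — most visibly, the near-white background has dropped to a flat grey.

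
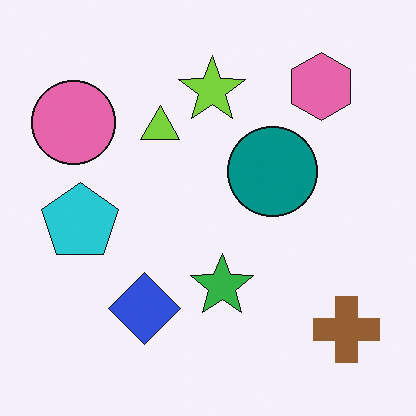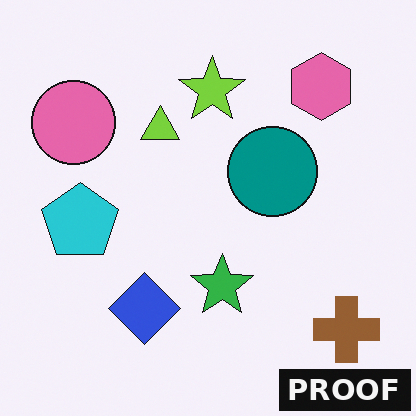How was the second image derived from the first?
The image was watermarked with the text "PROOF" in the lower-right corner.

A dark label reading "PROOF" appears in the lower-right corner.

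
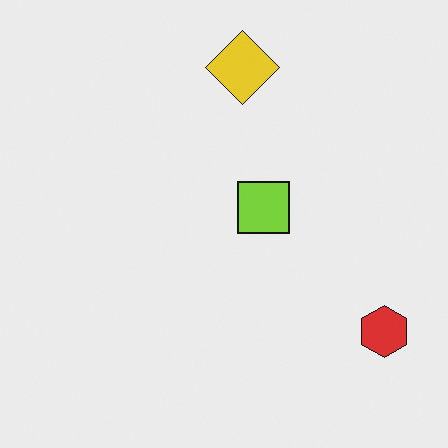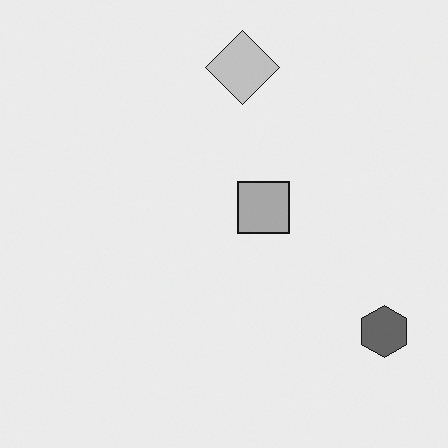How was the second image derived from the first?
The image was converted to grayscale.

All color is removed — every shape is now a shade of grey.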